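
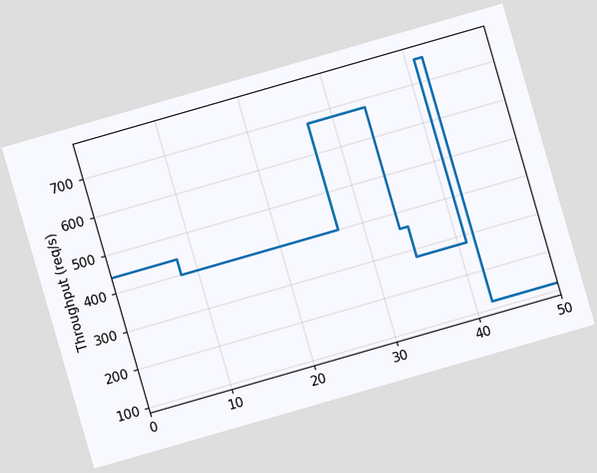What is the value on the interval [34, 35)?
The chart is tilted about 16° counter-clockwise. On [34, 35) the step sits at 360req/s.

360req/s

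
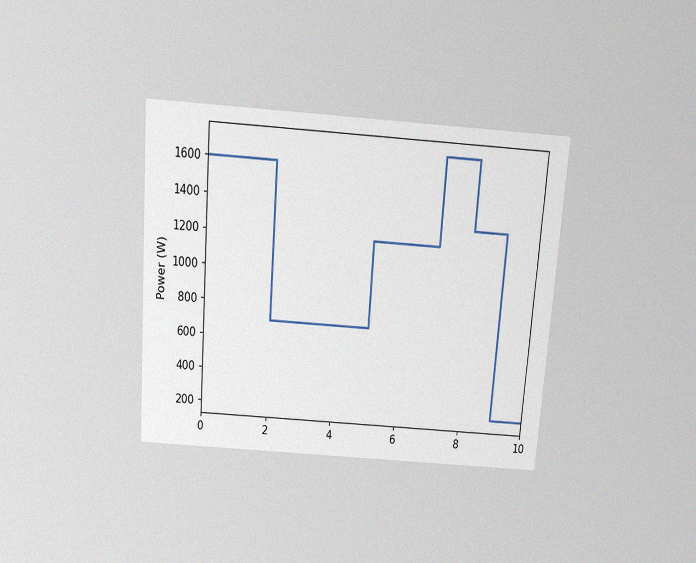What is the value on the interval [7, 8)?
The chart is tilted about 4° clockwise and viewed slightly from above, with some photo noise. On [7, 8) the step sits at 1700W.

1700W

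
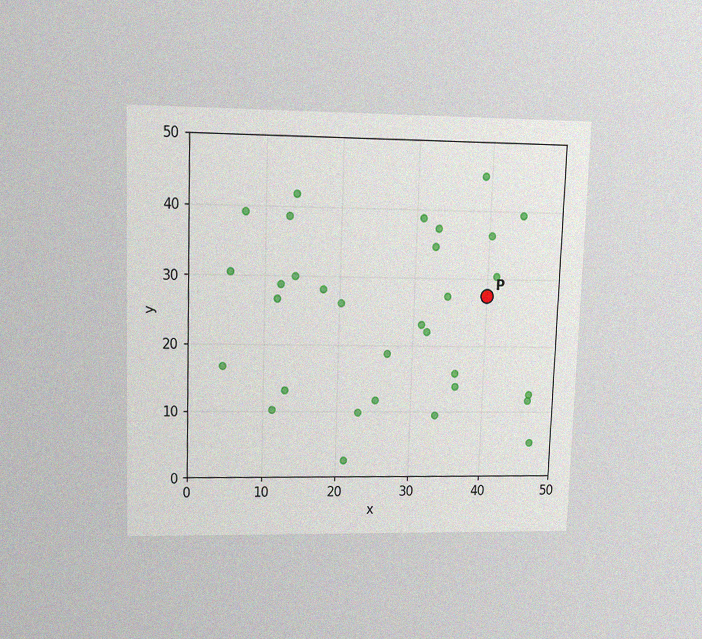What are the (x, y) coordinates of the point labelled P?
The chart is viewed at a slight angle, with some photo noise. Following the gridlines from P to each axis, P sits at (40, 27.5).

(40, 27.5)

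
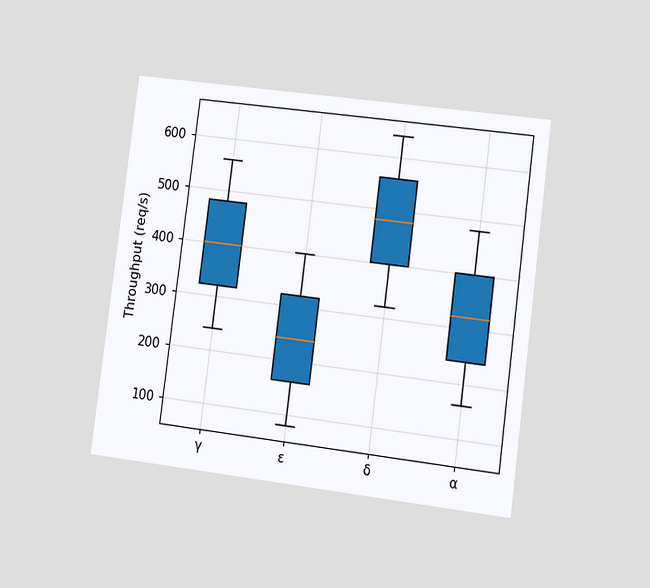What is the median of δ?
The chart is tilted about 7° clockwise and viewed at a slight angle. The median line in the δ box sits at 480req/s.

480req/s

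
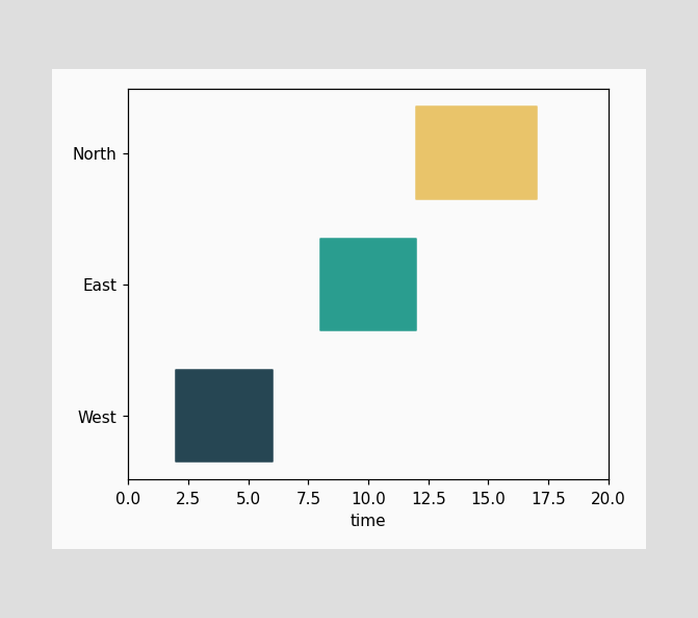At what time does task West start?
2

The West bar begins at t=2.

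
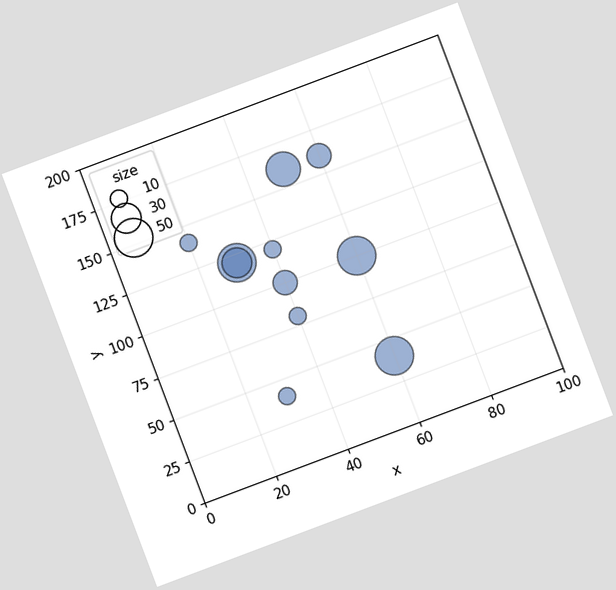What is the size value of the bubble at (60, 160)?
The chart is tilted about 21° counter-clockwise. Matching the bubble at (60, 160) against the size legend gives 20.

20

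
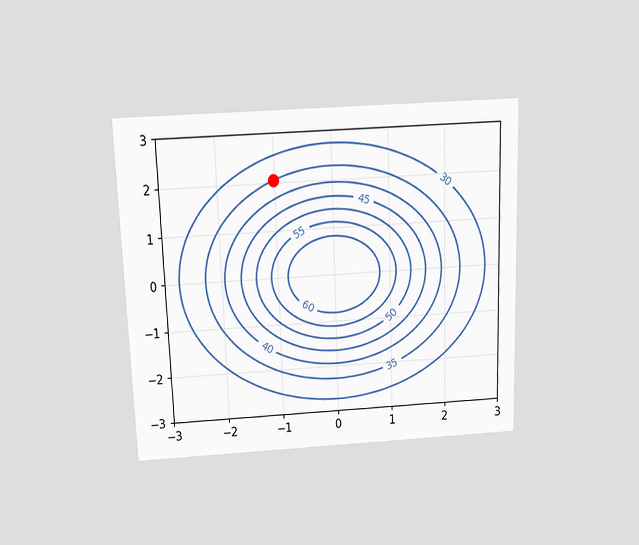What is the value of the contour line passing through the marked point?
The chart is viewed slightly from above. The marked point sits on the contour labelled 35.

35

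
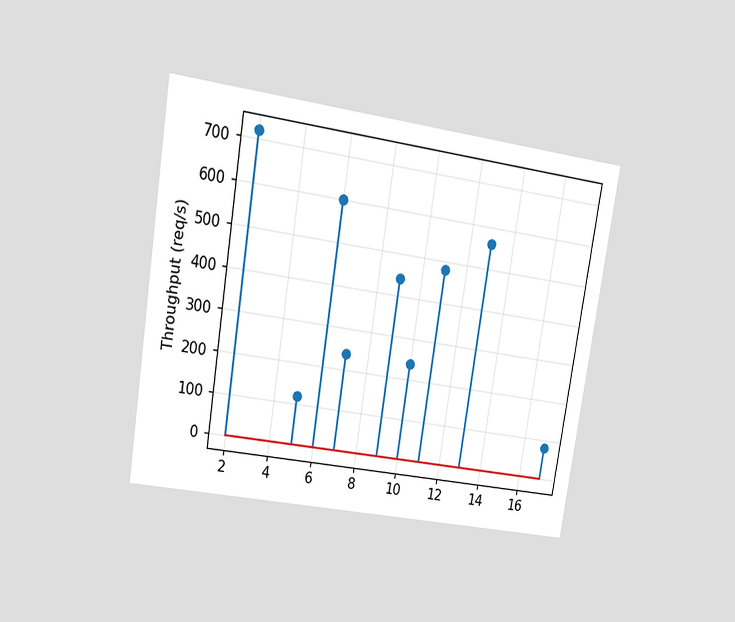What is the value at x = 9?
The chart is tilted about 9° clockwise and viewed at a slight angle. The stem at x=9 reaches 440req/s.

440req/s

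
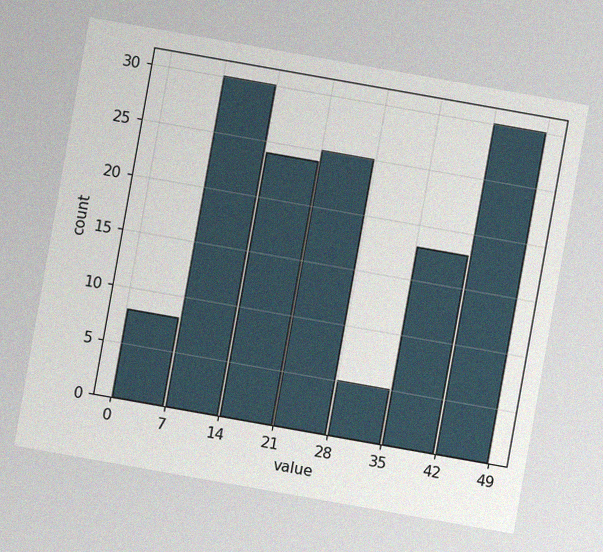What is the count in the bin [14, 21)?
24

The chart is tilted about 10° clockwise, with some photo noise. The [14, 21) bin has height 24.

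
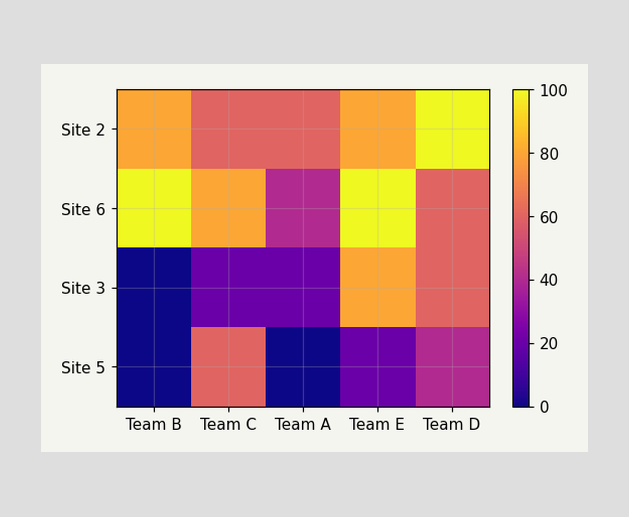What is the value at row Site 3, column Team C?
Matching cell (Site 3, Team C) against the colorbar gives 20.

20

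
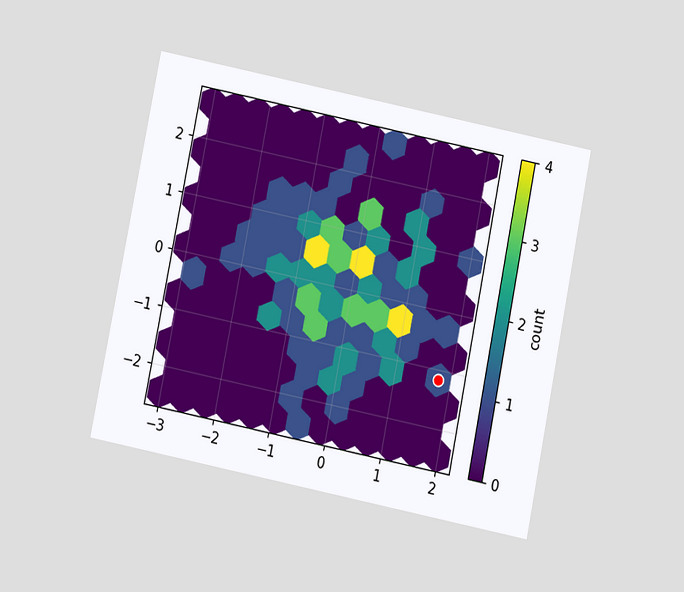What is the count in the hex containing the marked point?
1

The chart is tilted about 11° clockwise and viewed slightly from below. The marked hex reads 1 on the colorbar.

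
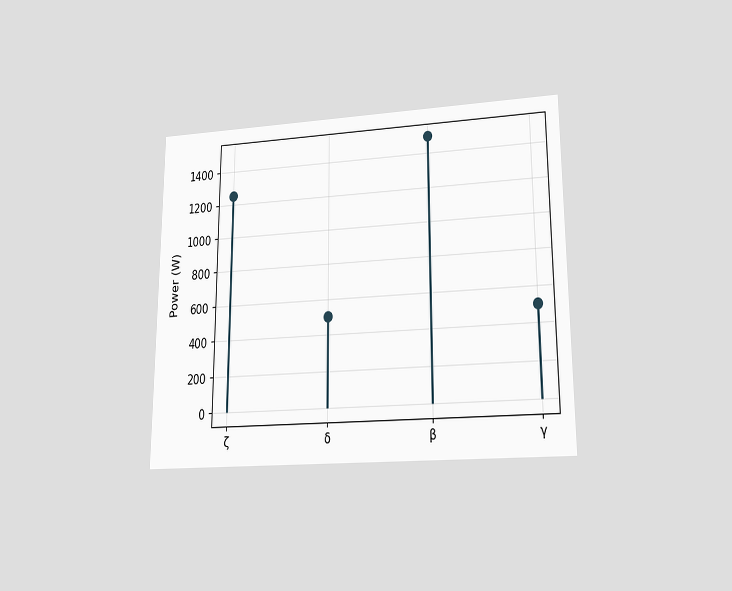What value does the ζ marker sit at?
The chart is viewed at a slight angle. The ζ marker sits at 1250W.

1250W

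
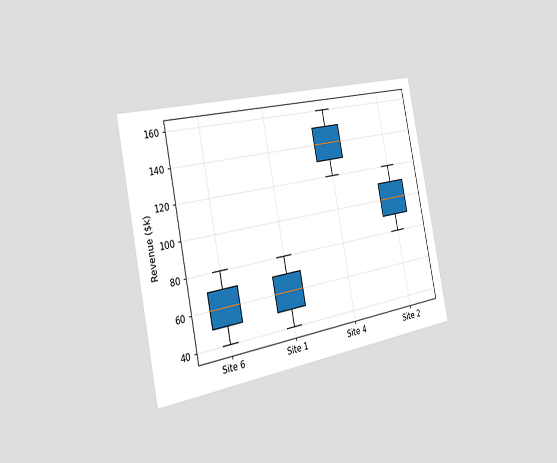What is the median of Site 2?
$100k

The chart is tilted about 11° counter-clockwise and viewed slightly from the left. The median line in the Site 2 box sits at $100k.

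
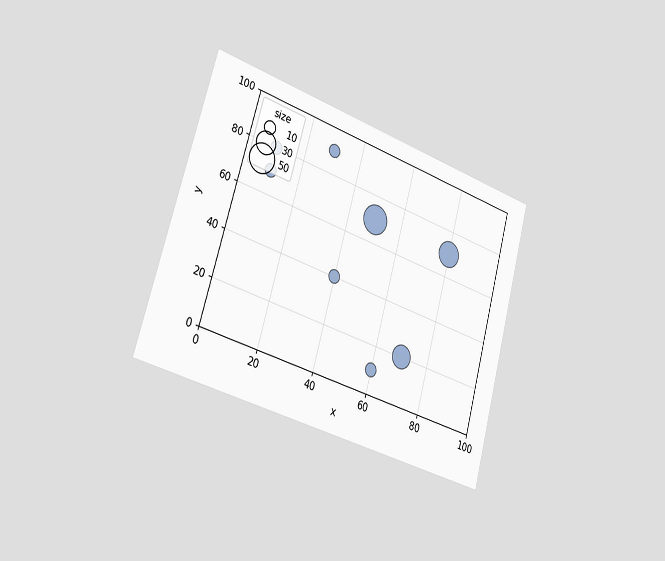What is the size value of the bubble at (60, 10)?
10

The chart is tilted about 16° clockwise and viewed slightly from the left. Matching the bubble at (60, 10) against the size legend gives 10.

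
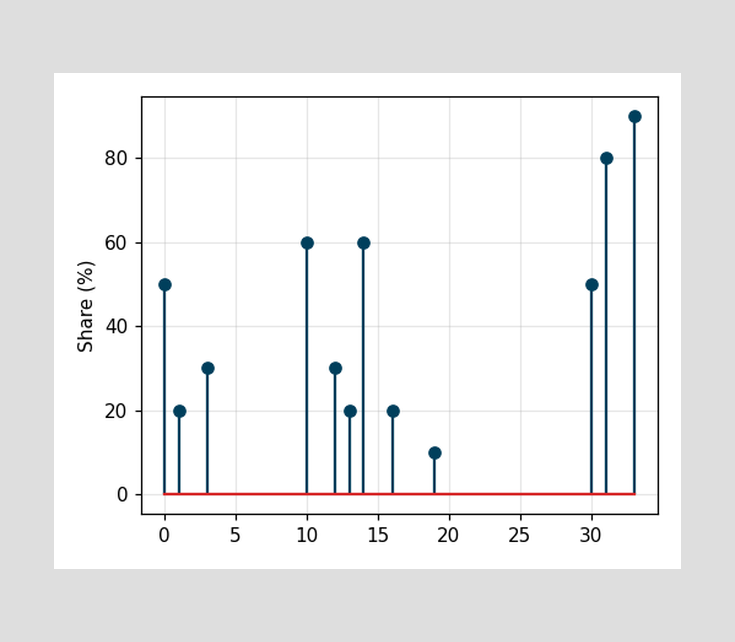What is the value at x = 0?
50%

The stem at x=0 reaches 50%.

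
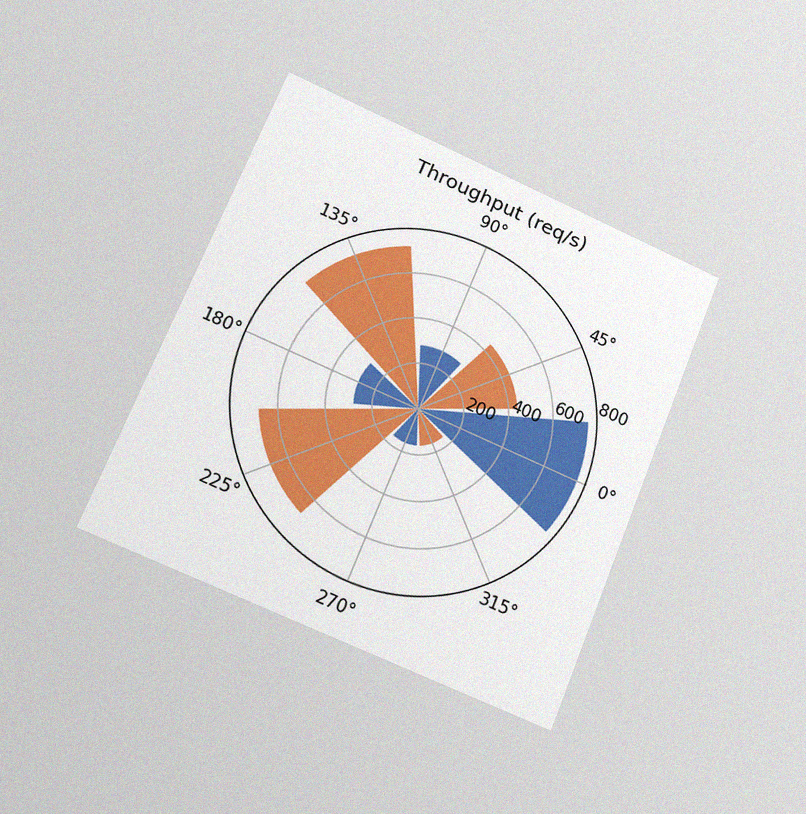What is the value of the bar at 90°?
280req/s

The chart is tilted about 22° clockwise and viewed slightly from the left, with some photo noise. The bar at 90° reaches 280req/s on the radial axis.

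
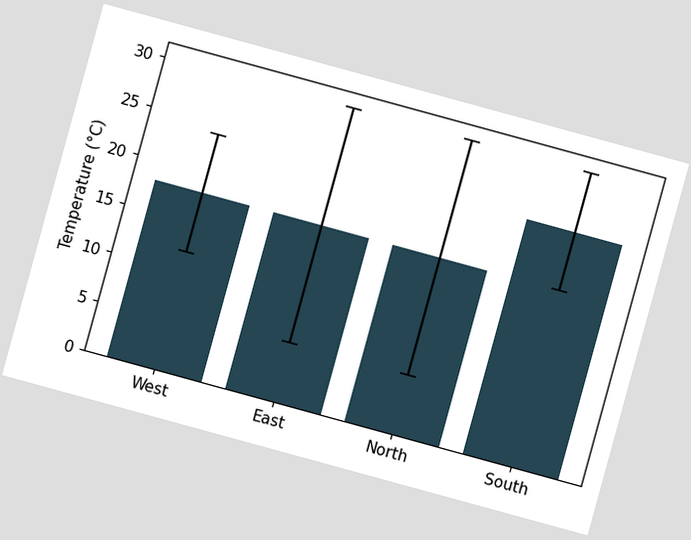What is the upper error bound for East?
The chart is tilted about 15° clockwise. The East bar's upper whisker reaches 30°C.

30°C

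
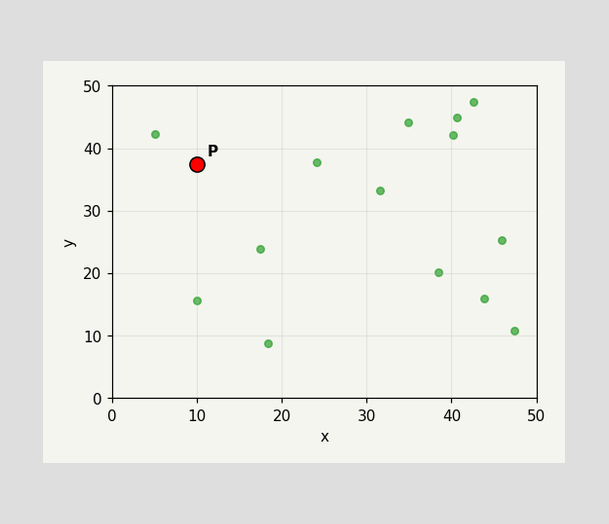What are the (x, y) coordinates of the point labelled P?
Following the gridlines from P to each axis, P sits at (10, 37.5).

(10, 37.5)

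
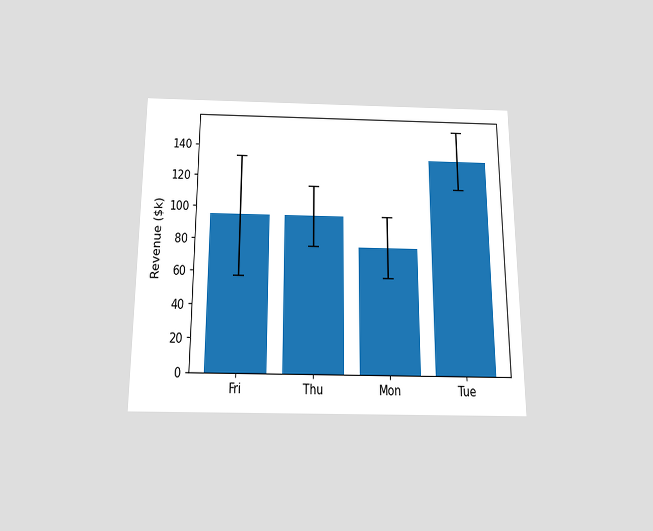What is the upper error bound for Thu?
$114k

The chart is viewed slightly from below. The Thu bar's upper whisker reaches $114k.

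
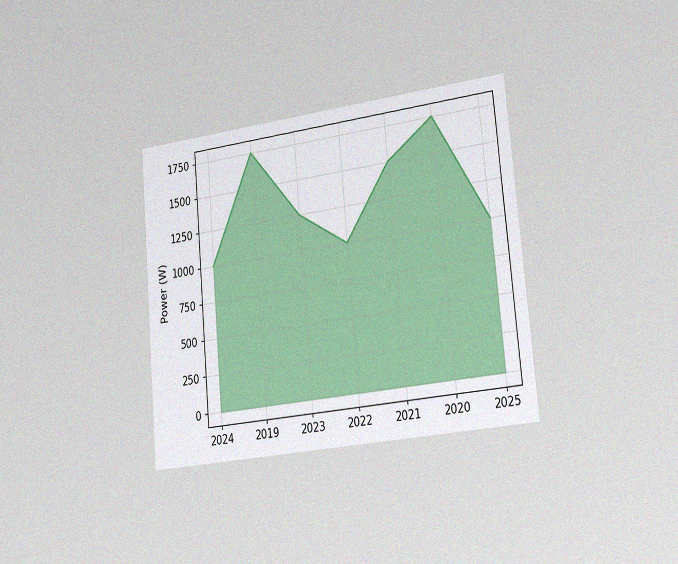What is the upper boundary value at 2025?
1000W

The chart is tilted about 5° counter-clockwise and viewed slightly from the right, with some photo noise. At 2025 the upper boundary is at 1000W.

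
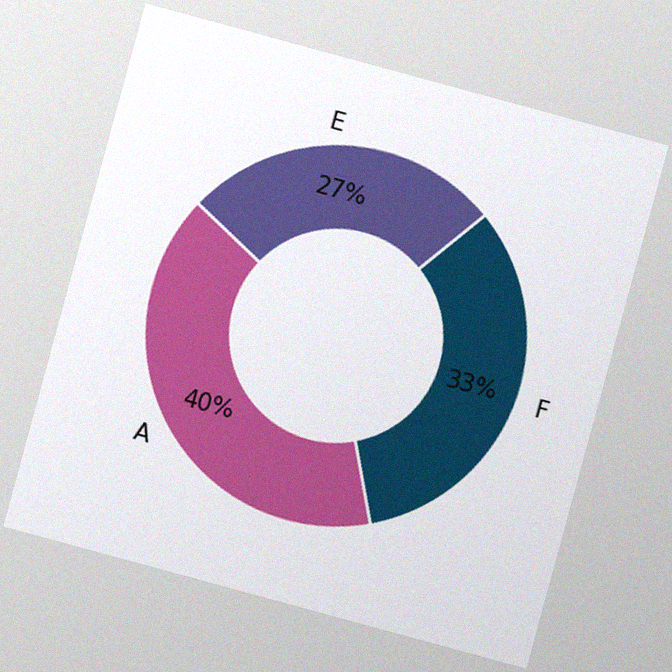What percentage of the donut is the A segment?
40%

The chart is tilted about 15° clockwise, with some photo noise. The A segment takes up 40% of the ring.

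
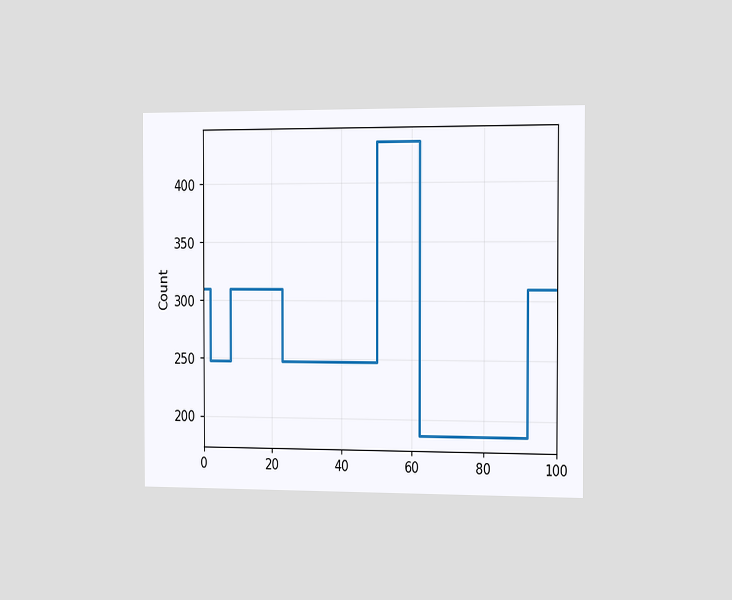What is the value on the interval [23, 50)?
The chart is viewed slightly from the right. On [23, 50) the step sits at 248.

248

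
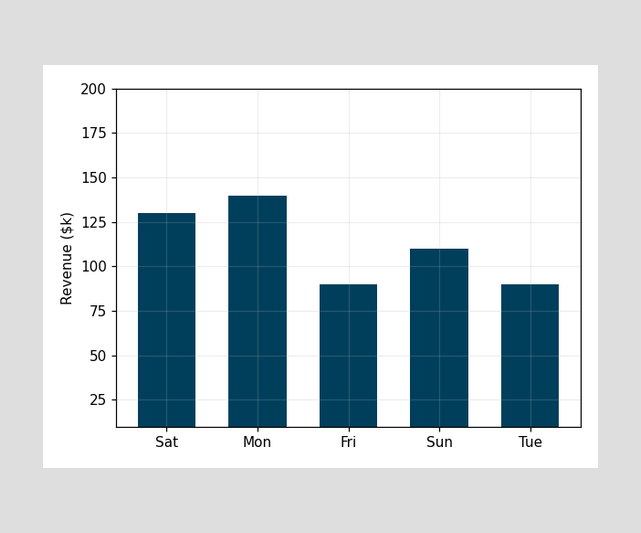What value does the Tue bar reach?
Reading along the chart's y-axis, the Tue bar reaches $90k.

$90k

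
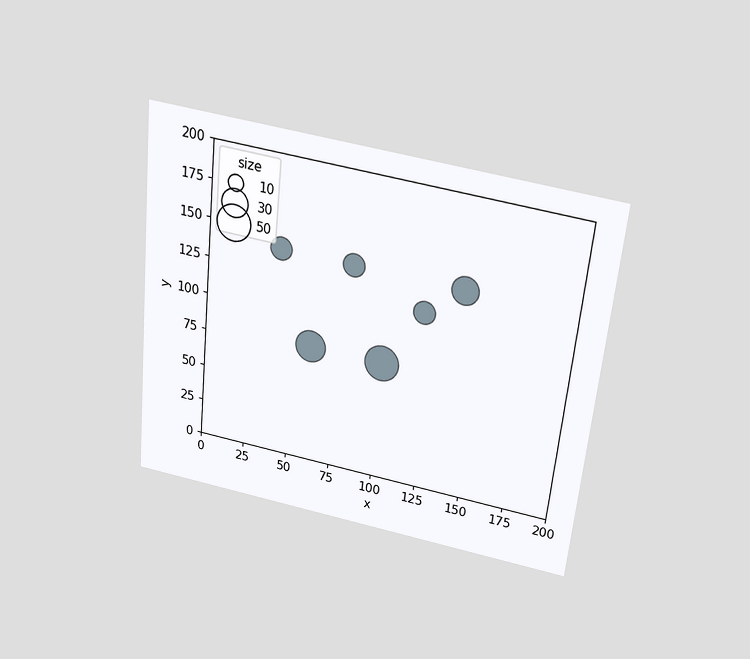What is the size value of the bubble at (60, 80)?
The chart is tilted about 6° clockwise and viewed slightly from above. Matching the bubble at (60, 80) against the size legend gives 40.

40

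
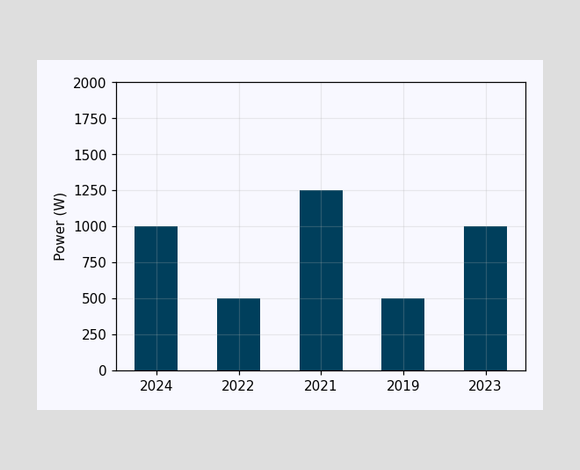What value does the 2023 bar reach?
Reading along the chart's y-axis, the 2023 bar reaches 1000W.

1000W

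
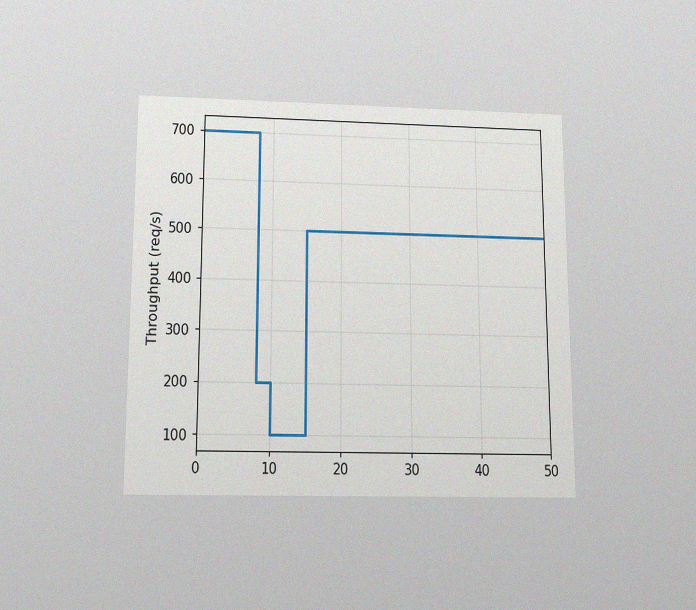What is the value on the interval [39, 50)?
The chart is viewed slightly from below, with some photo noise. On [39, 50) the step sits at 500req/s.

500req/s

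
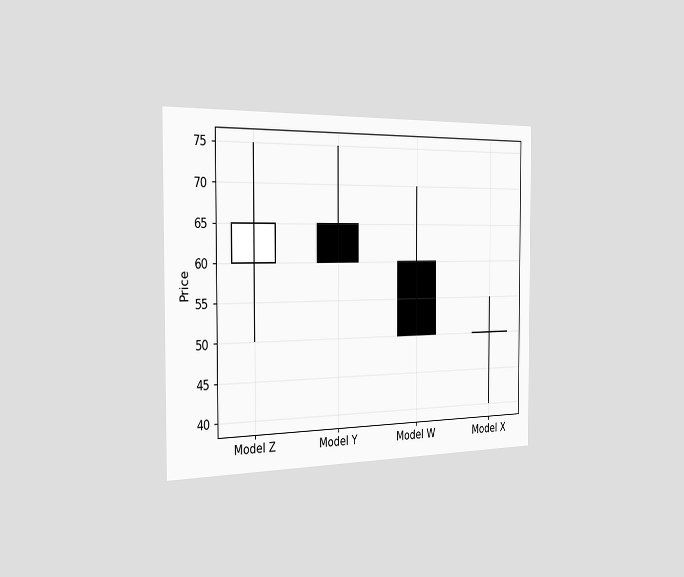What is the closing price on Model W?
50

The chart is viewed slightly from the left. The Model W candle closes at 50.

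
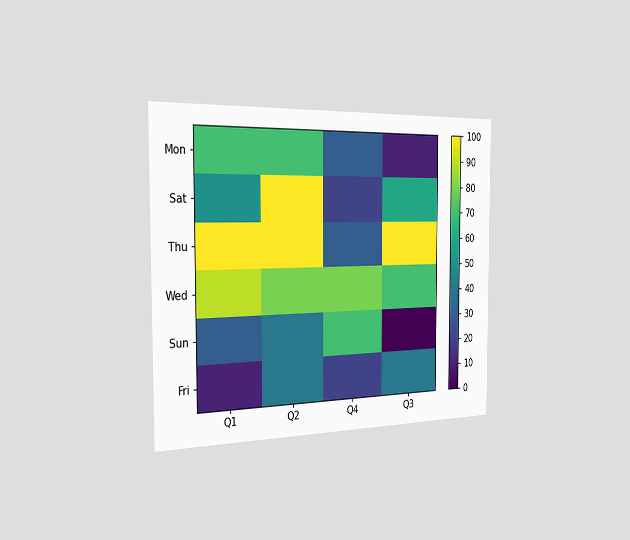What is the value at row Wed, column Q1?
The chart is viewed slightly from the left. Matching cell (Wed, Q1) against the colorbar gives 90.

90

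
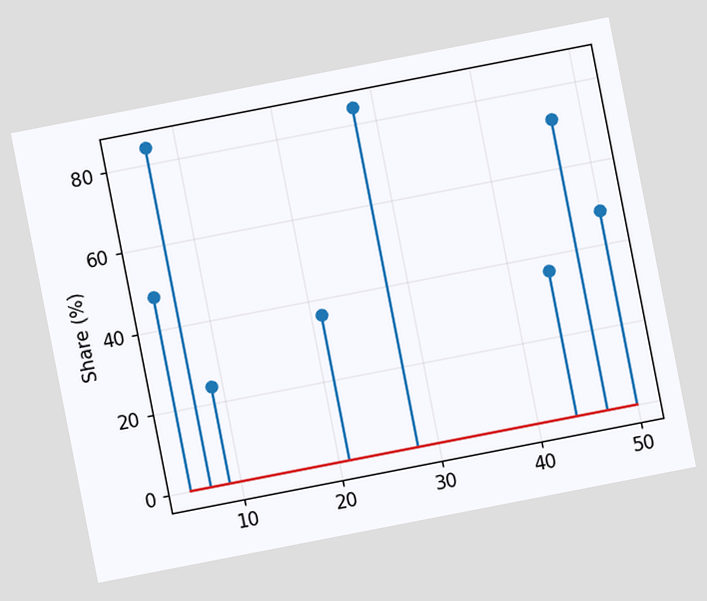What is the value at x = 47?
72%

The chart is tilted about 11° counter-clockwise. The stem at x=47 reaches 72%.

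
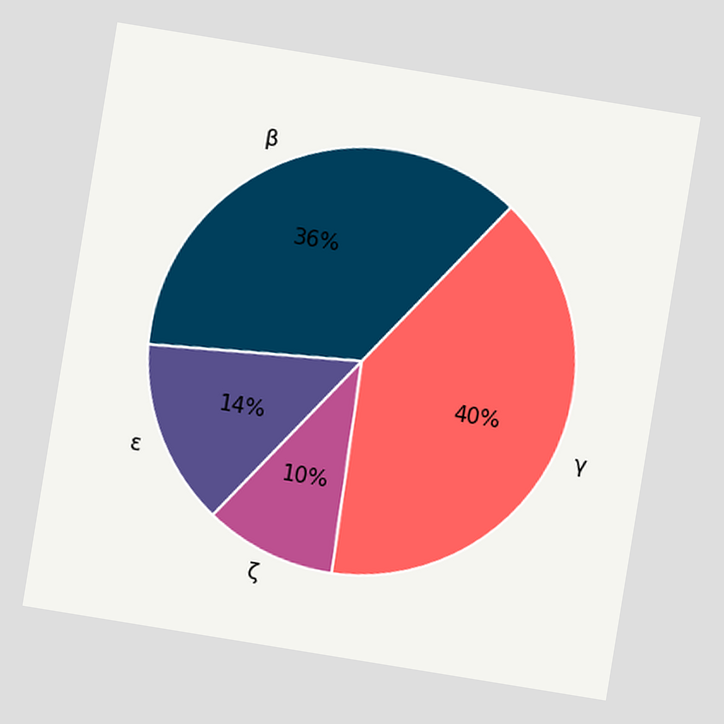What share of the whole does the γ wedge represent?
The chart is tilted about 9° clockwise. The γ slice takes up 40% of the pie.

40%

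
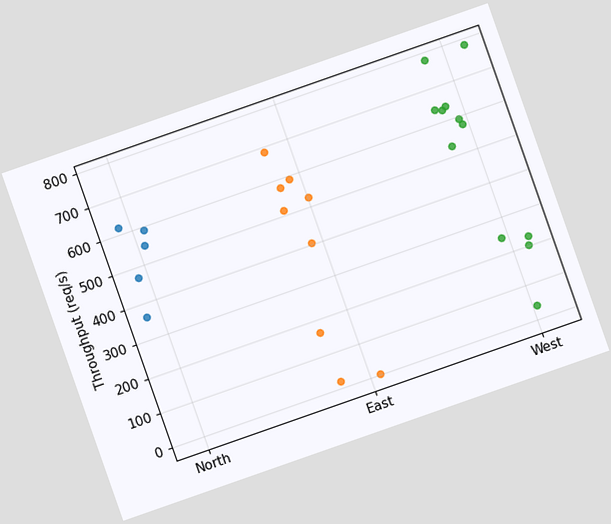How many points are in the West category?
The chart is tilted about 19° counter-clockwise. Counting the markers in the West column gives 12.

12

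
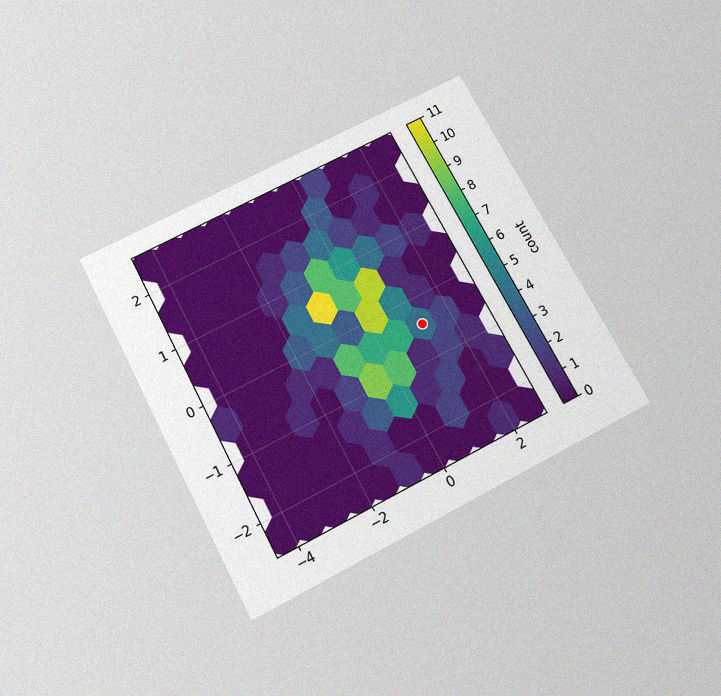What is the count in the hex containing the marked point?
4

The chart is tilted about 28° counter-clockwise and viewed slightly from below, with some photo noise. The marked hex reads 4 on the colorbar.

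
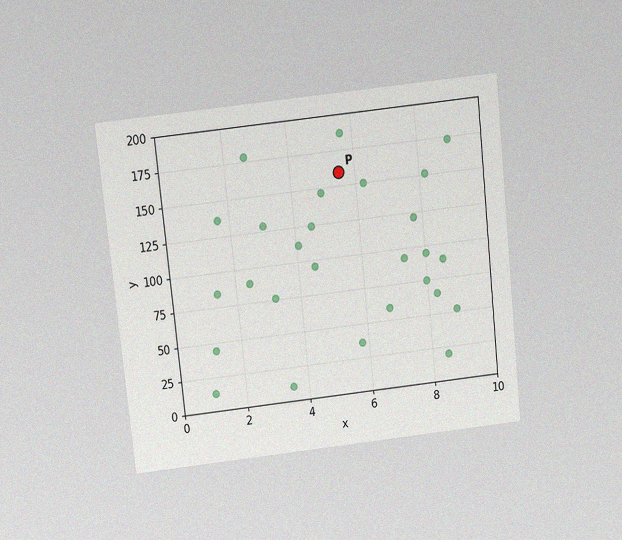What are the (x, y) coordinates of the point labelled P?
The chart is tilted about 6° counter-clockwise and viewed slightly from above, with some photo noise. Following the gridlines from P to each axis, P sits at (5.5, 160).

(5.5, 160)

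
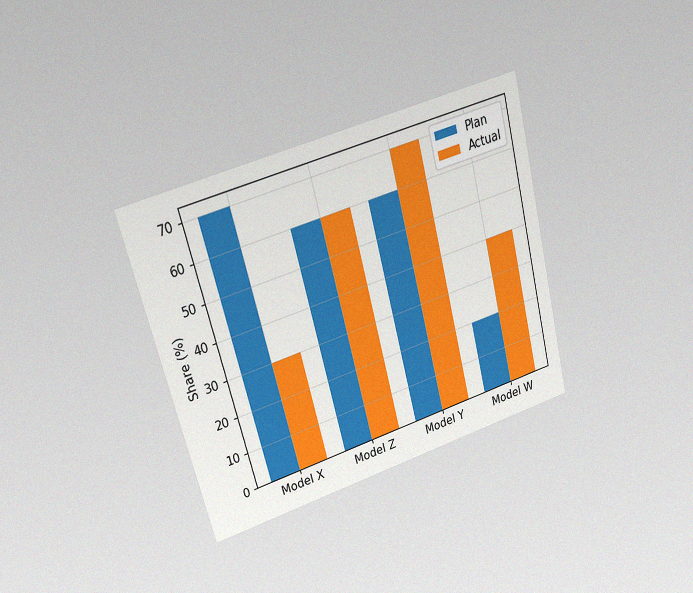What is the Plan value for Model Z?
The chart is tilted about 15° counter-clockwise and viewed at a slight angle, with some photo noise. The Plan bar at Model Z reaches 60% on the y-axis.

60%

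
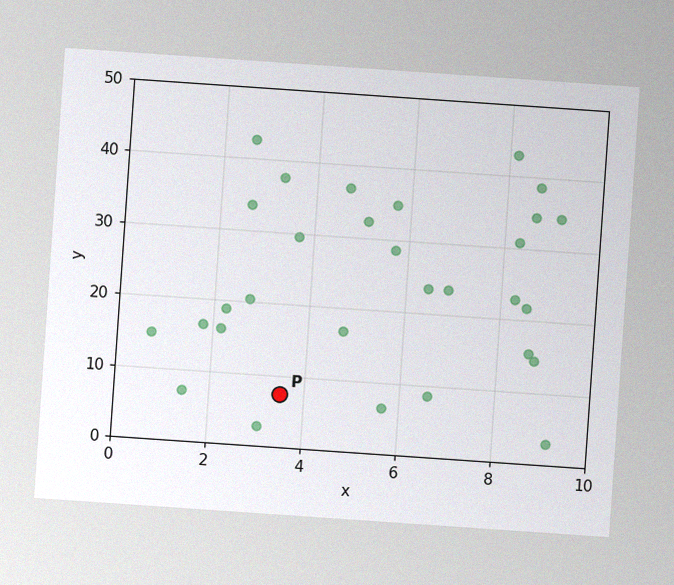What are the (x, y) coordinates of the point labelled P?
The chart is tilted about 4° clockwise, with some photo noise. Following the gridlines from P to each axis, P sits at (3.5, 7.5).

(3.5, 7.5)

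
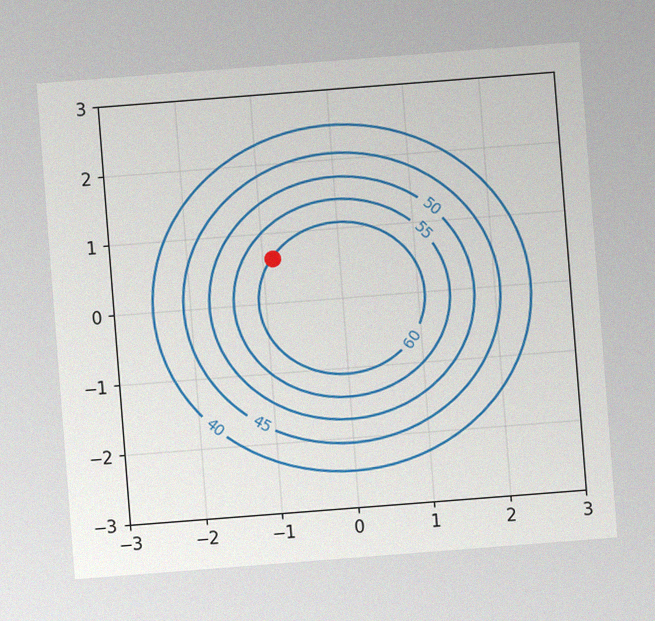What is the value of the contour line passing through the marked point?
The chart is tilted about 4° counter-clockwise, with some photo noise. The marked point sits on the contour labelled 60.

60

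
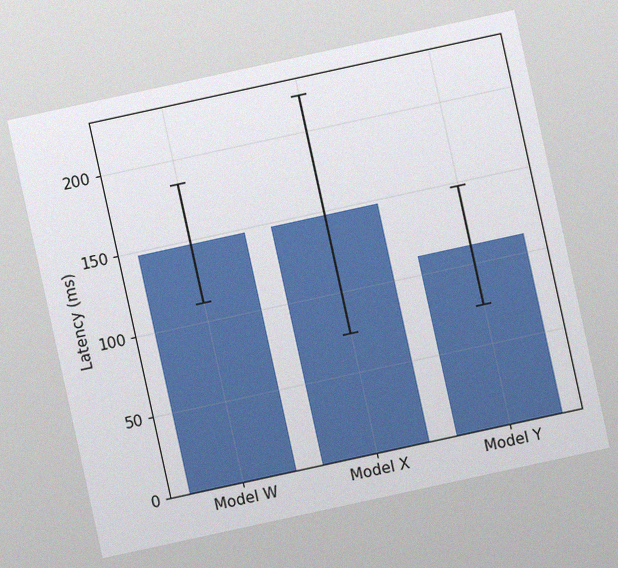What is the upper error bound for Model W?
The chart is tilted about 12° counter-clockwise, with some photo noise. The Model W bar's upper whisker reaches 185ms.

185ms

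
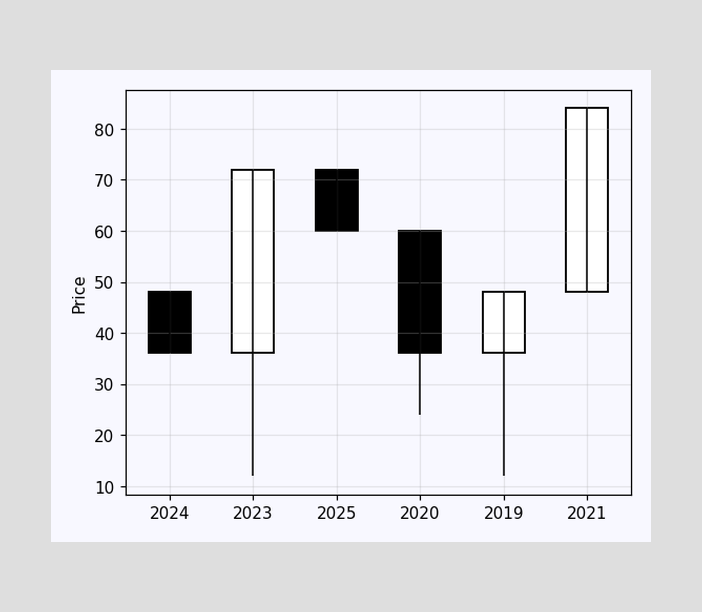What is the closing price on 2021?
84

The 2021 candle closes at 84.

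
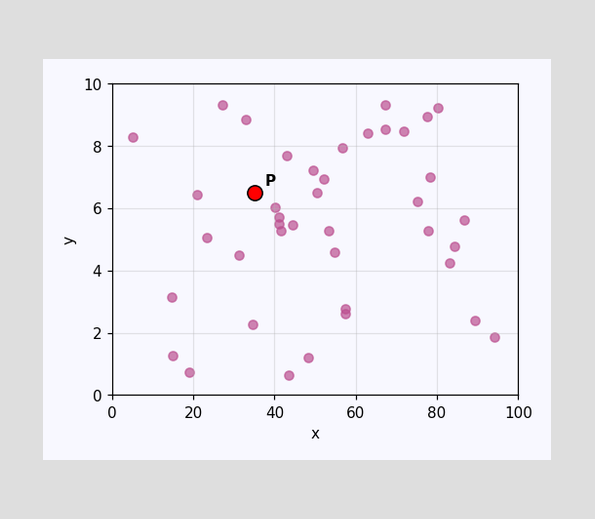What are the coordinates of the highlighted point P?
(35, 6.5)

Following the gridlines from P to each axis, P sits at (35, 6.5).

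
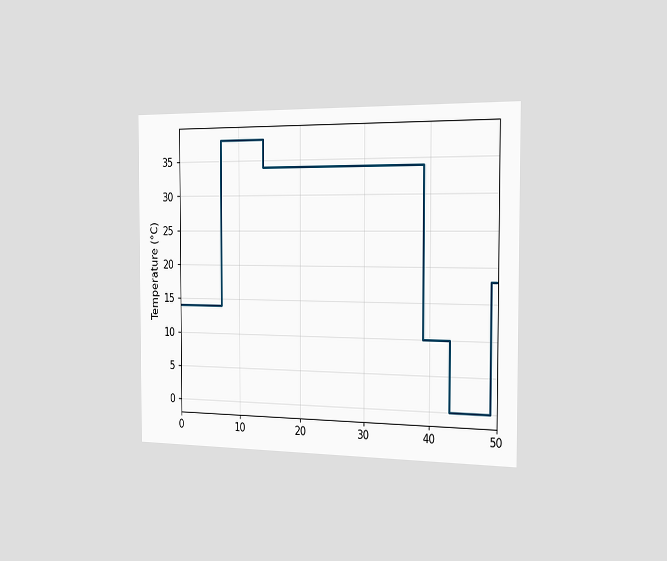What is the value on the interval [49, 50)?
18°C

The chart is viewed slightly from the right. On [49, 50) the step sits at 18°C.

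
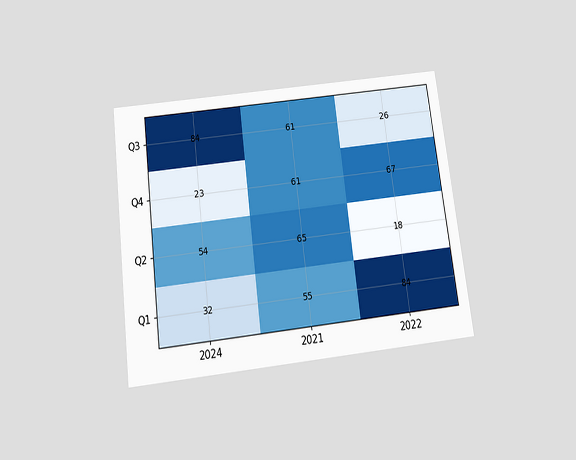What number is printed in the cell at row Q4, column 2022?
The chart is tilted about 7° counter-clockwise and viewed slightly from below. The (Q4, 2022) cell reads 67.

67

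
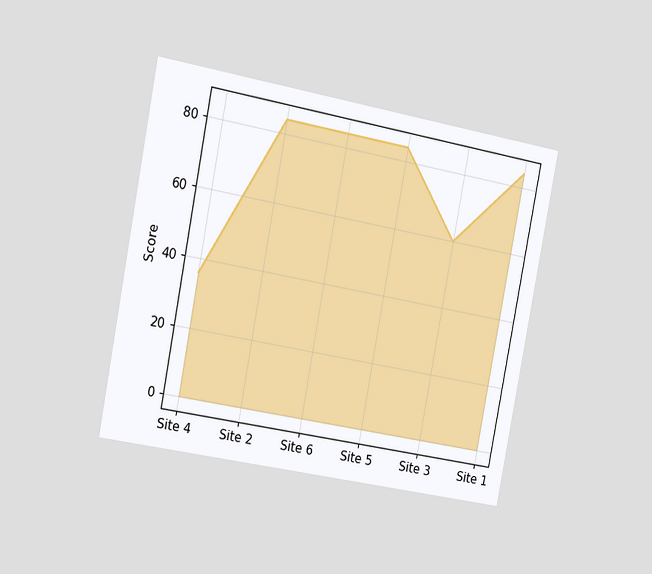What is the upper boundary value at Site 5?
The chart is tilted about 11° clockwise and viewed slightly from the left. At Site 5 the upper boundary is at 84.

84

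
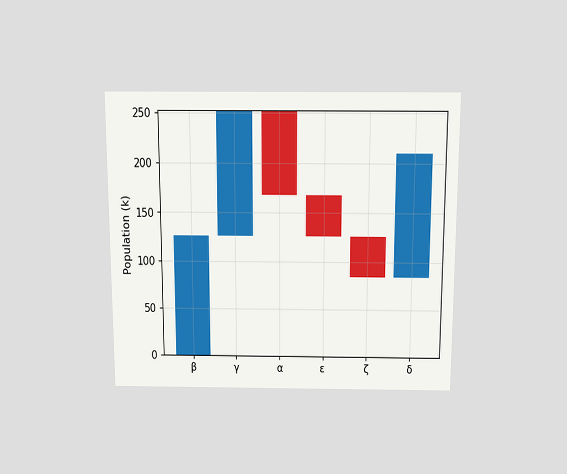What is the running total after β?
126k

The chart is viewed slightly from above. After β the running total reaches 126k.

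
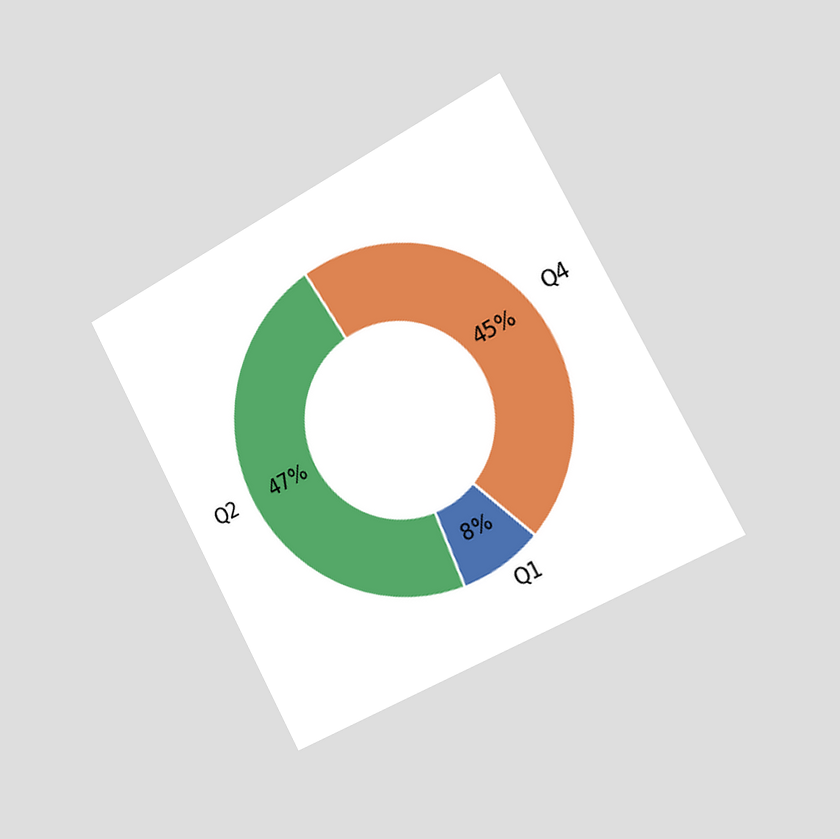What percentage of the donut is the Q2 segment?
47%

The chart is tilted about 28° counter-clockwise and viewed slightly from the right. The Q2 segment takes up 47% of the ring.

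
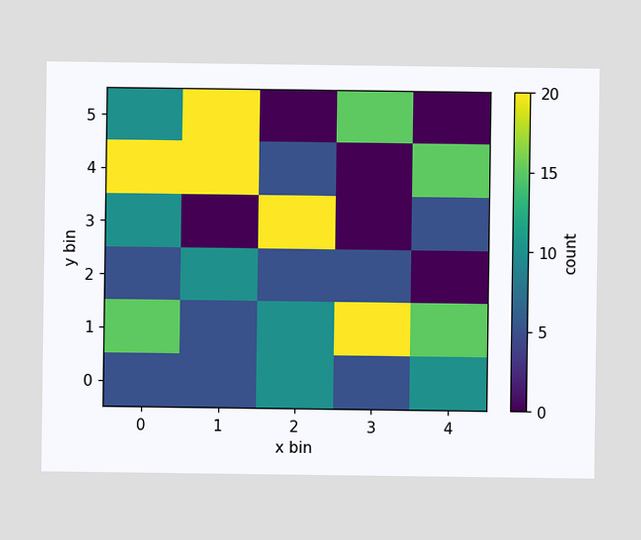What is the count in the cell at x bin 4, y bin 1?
15

Matching the cell (4, 1) against the colorbar gives 15.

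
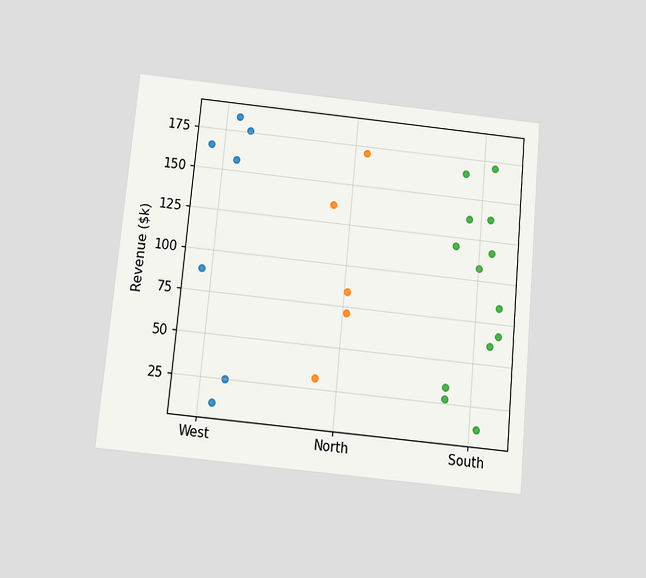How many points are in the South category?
The chart is tilted about 5° clockwise and viewed slightly from below. Counting the markers in the South column gives 13.

13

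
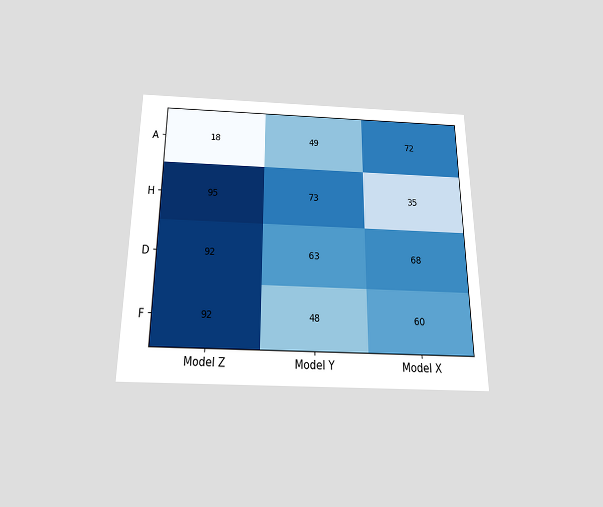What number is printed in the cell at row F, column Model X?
60

The chart is viewed slightly from below. The (F, Model X) cell reads 60.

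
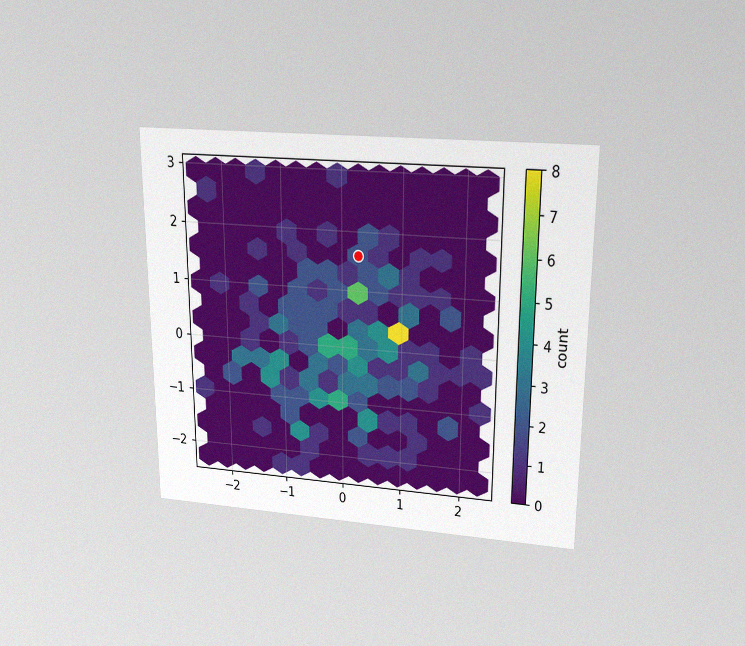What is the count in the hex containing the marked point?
2

The chart is viewed slightly from above, with some photo noise. The marked hex reads 2 on the colorbar.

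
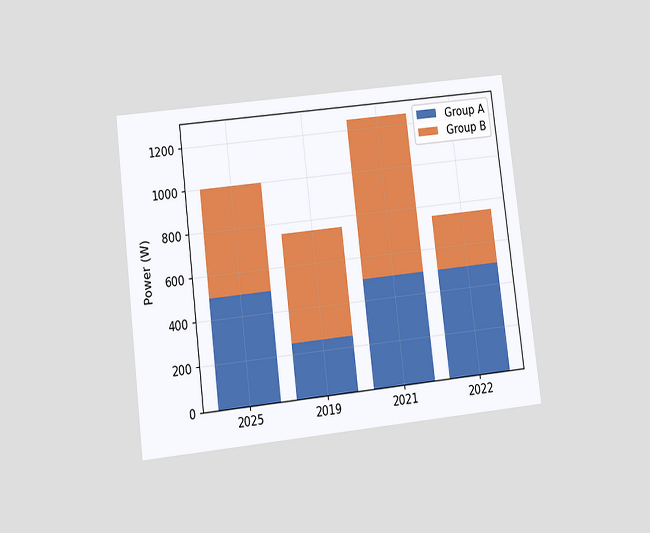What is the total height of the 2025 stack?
The chart is tilted about 7° counter-clockwise and viewed slightly from below. The 2025 stack's top reaches 1000W on the y-axis.

1000W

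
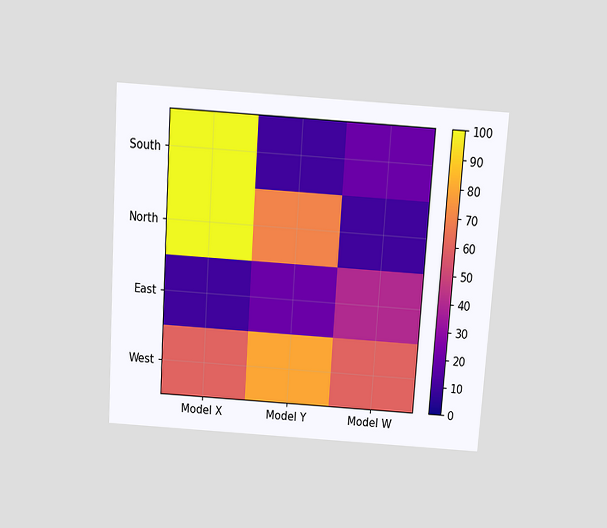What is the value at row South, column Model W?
20

The chart is tilted about 4° clockwise and viewed slightly from above. Matching cell (South, Model W) against the colorbar gives 20.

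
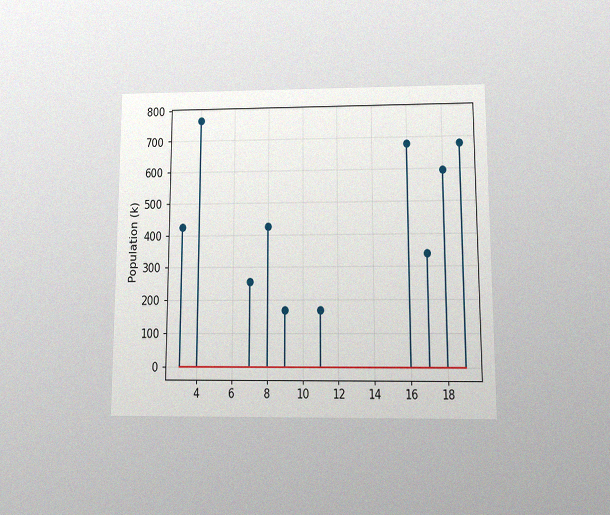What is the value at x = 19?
680k

The chart is viewed at a slight angle, with some photo noise. The stem at x=19 reaches 680k.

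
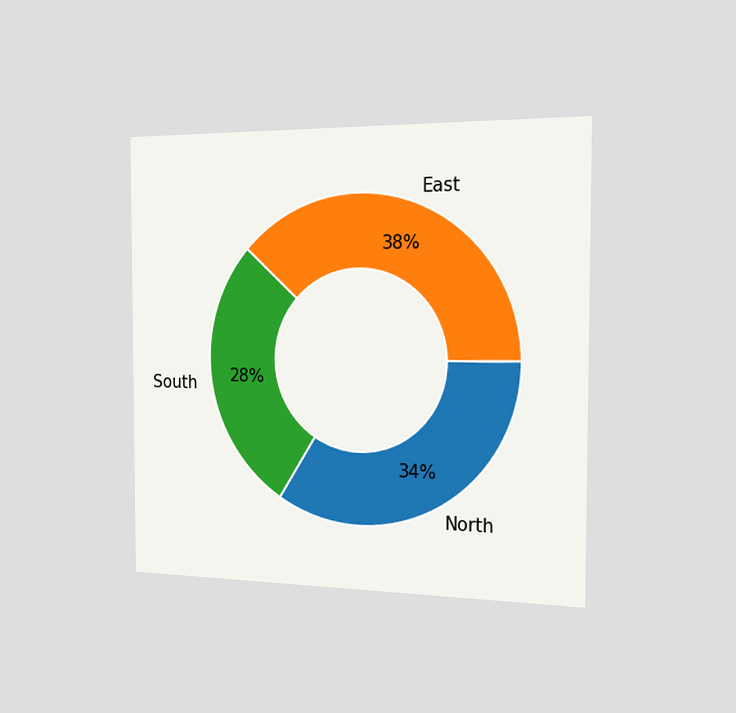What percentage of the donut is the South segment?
The chart is viewed slightly from the right. The South segment takes up 28% of the ring.

28%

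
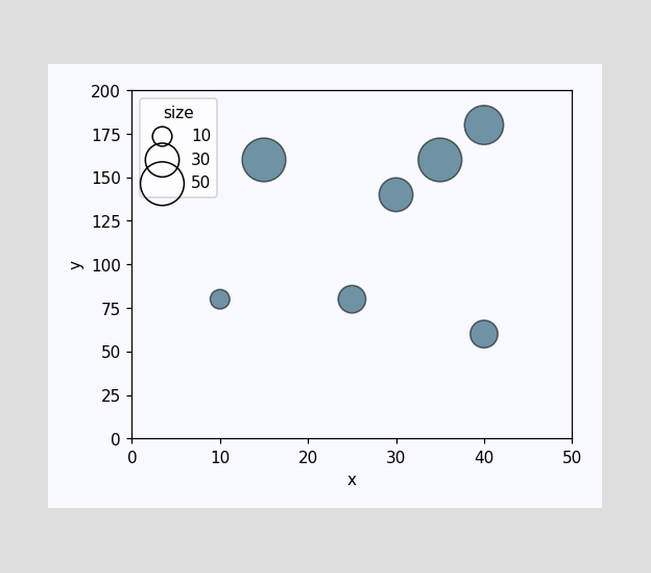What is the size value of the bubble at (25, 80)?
Matching the bubble at (25, 80) against the size legend gives 20.

20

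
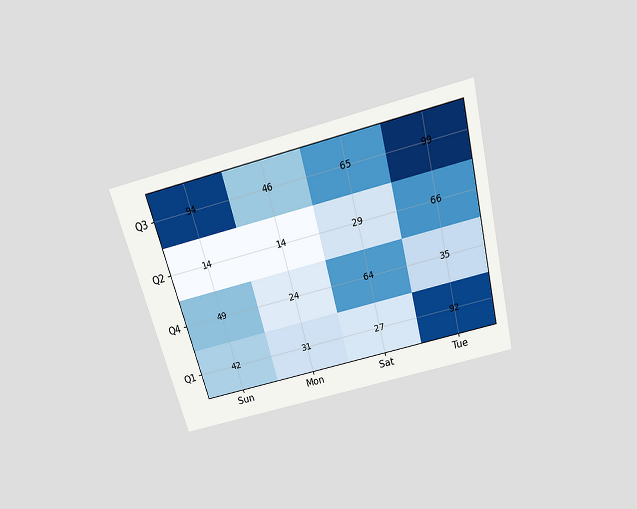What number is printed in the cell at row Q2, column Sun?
14

The chart is tilted about 15° counter-clockwise and viewed slightly from above. The (Q2, Sun) cell reads 14.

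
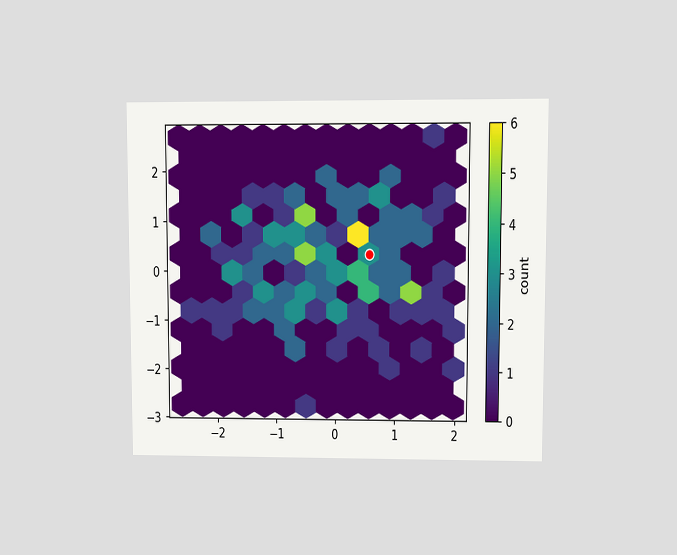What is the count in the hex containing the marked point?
The chart is viewed at a slight angle. The marked hex reads 3 on the colorbar.

3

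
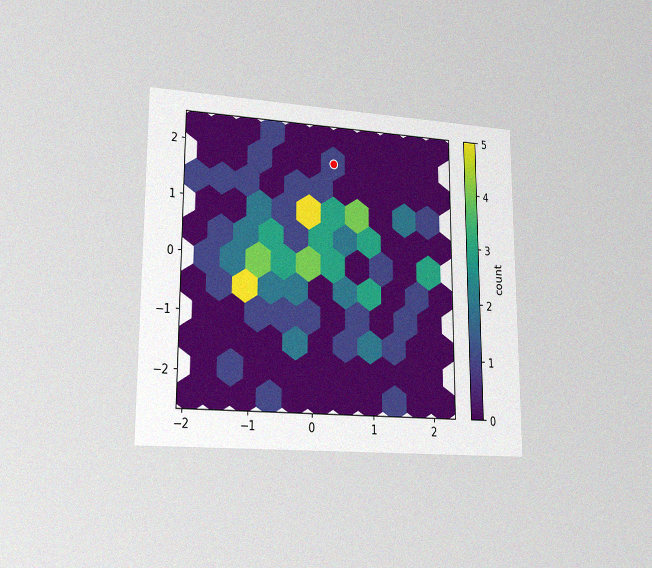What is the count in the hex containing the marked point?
The chart is viewed slightly from the left, with some photo noise. The marked hex reads 1 on the colorbar.

1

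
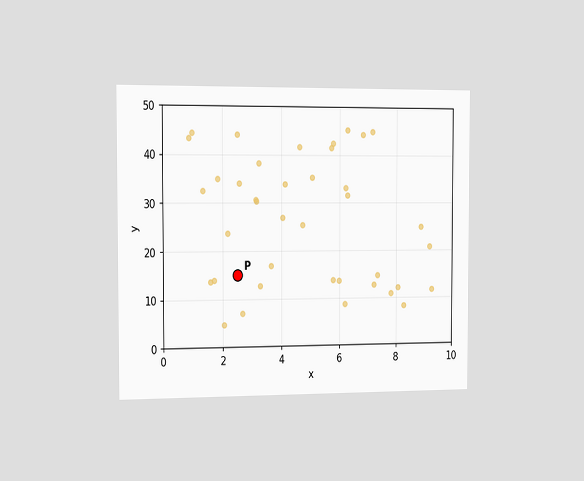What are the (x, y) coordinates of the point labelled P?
The chart is viewed slightly from the left. Following the gridlines from P to each axis, P sits at (2.5, 15).

(2.5, 15)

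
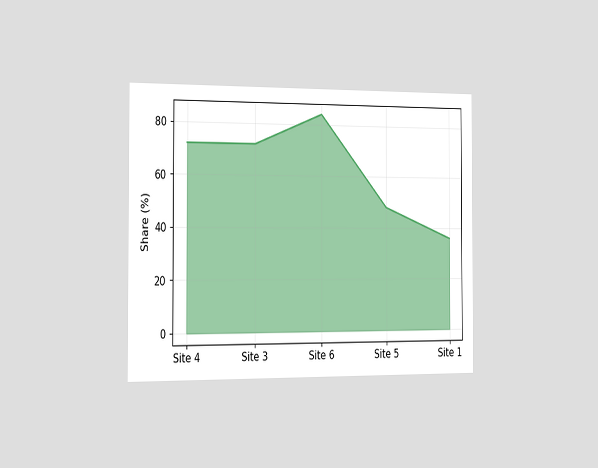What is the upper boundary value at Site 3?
72%

The chart is viewed slightly from the left. At Site 3 the upper boundary is at 72%.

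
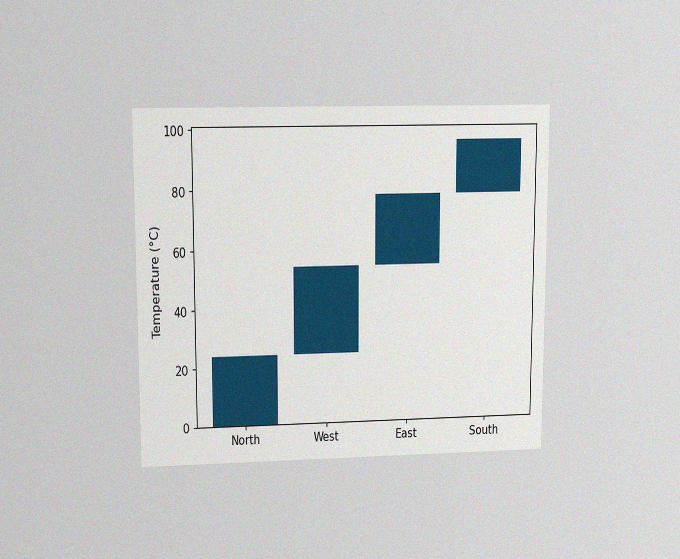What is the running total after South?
96°C

The chart is viewed at a slight angle, with some photo noise. After South the running total reaches 96°C.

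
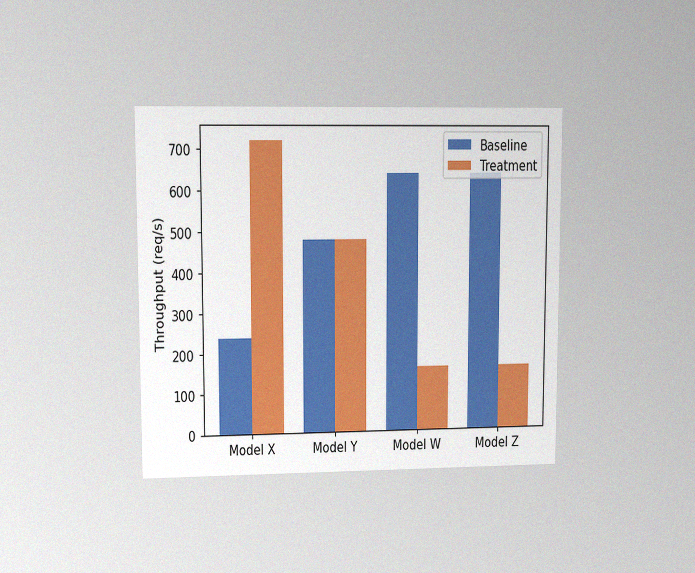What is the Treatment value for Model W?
The chart is viewed at a slight angle, with some photo noise. The Treatment bar at Model W reaches 160req/s on the y-axis.

160req/s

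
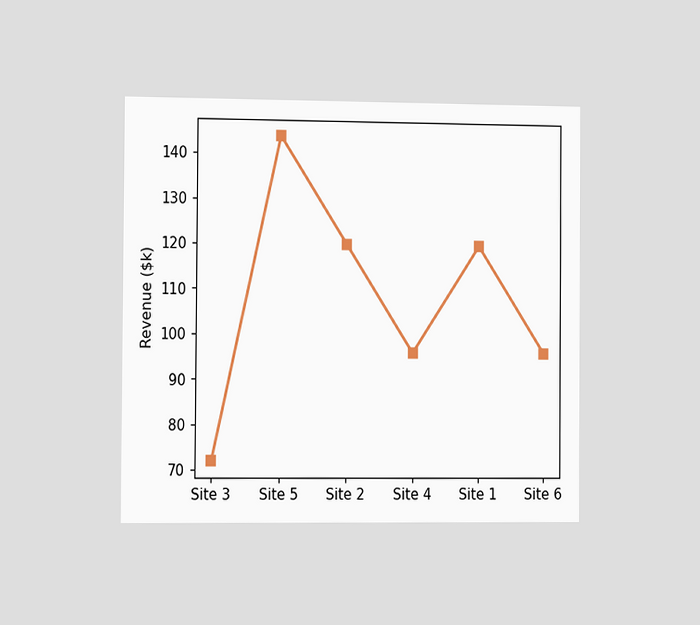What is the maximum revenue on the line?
The chart is viewed slightly from the left. The highest point is at Site 5, and reading across to the y-axis gives $144k.

$144k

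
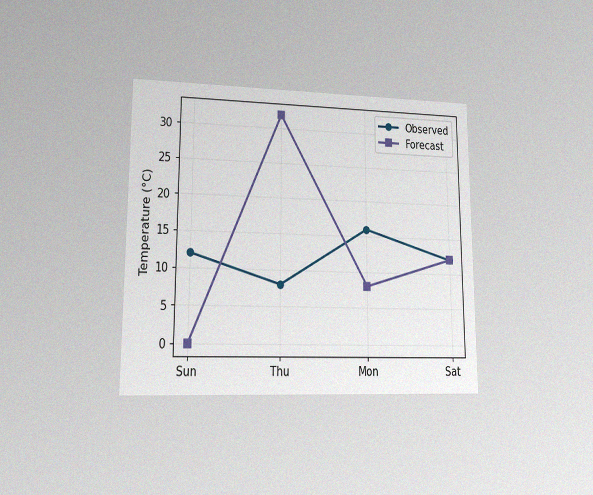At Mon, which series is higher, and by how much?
Observed, by 8°C

The chart is viewed at a slight angle, with some photo noise. At Mon, Observed sits above the other line by 8°C.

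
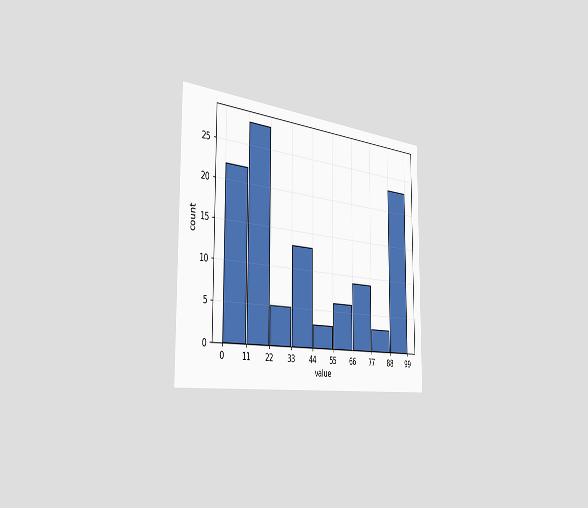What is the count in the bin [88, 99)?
The chart is viewed slightly from the left. The [88, 99) bin has height 23.

23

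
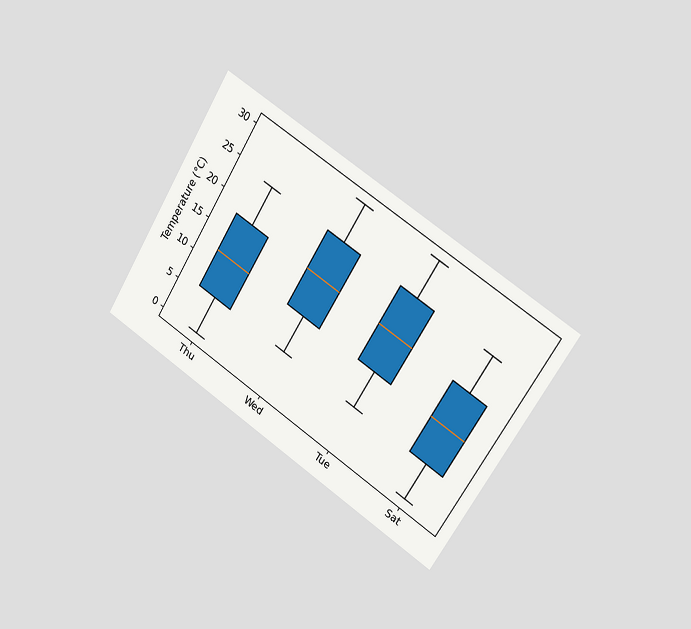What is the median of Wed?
18°C

The chart is tilted about 32° clockwise and viewed slightly from the right. The median line in the Wed box sits at 18°C.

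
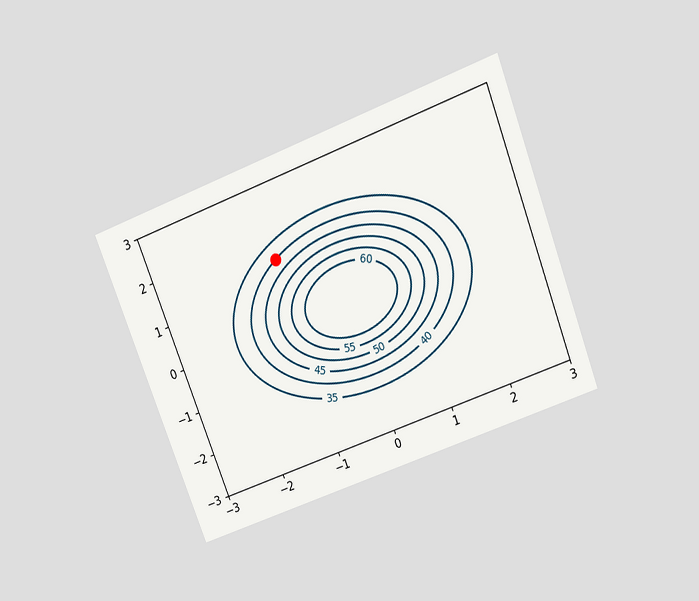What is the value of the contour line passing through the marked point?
40

The chart is tilted about 21° counter-clockwise and viewed slightly from above. The marked point sits on the contour labelled 40.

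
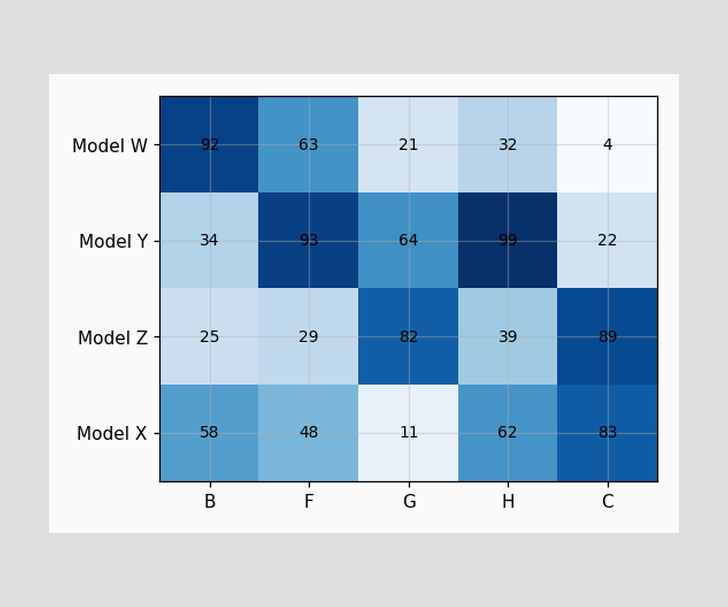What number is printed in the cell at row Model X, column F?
48

The (Model X, F) cell reads 48.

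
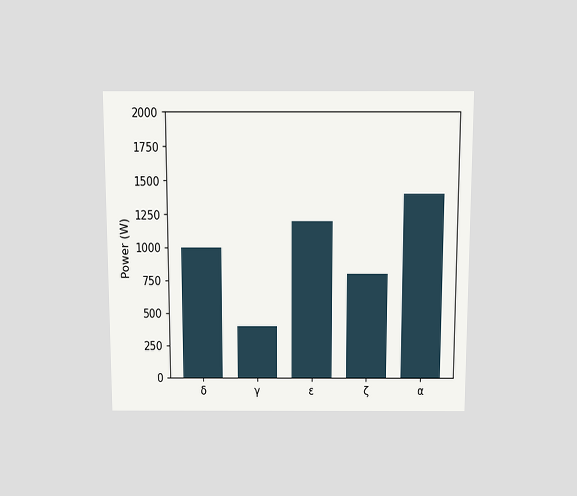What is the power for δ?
The chart is viewed slightly from above. Reading along the chart's y-axis, the δ bar reaches 1000W.

1000W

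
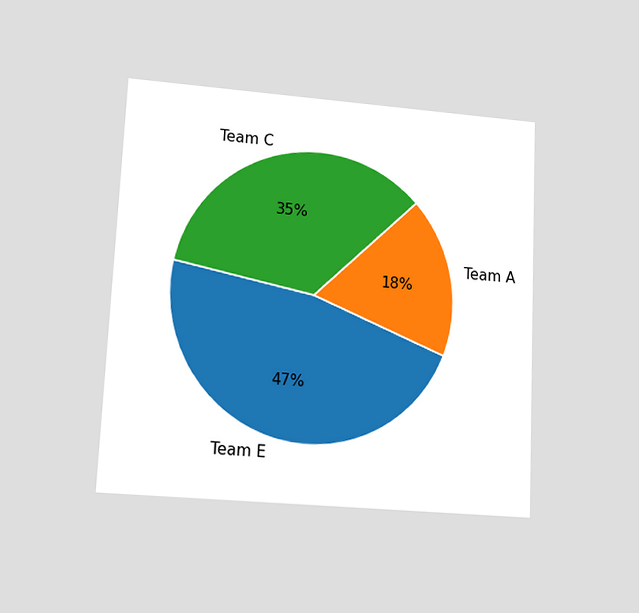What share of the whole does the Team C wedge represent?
The chart is tilted about 3° clockwise and viewed at a slight angle. The Team C slice takes up 35% of the pie.

35%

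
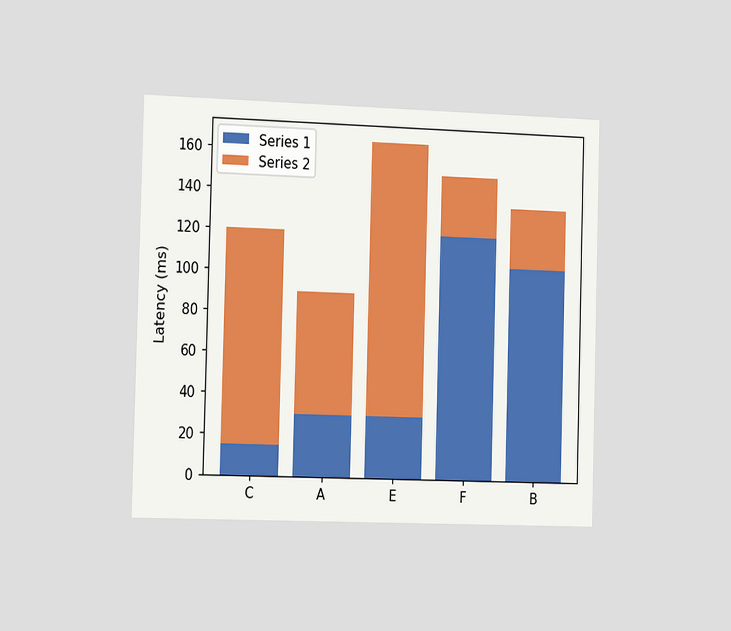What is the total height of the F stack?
The chart is viewed slightly from the left. The F stack's top reaches 150ms on the y-axis.

150ms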